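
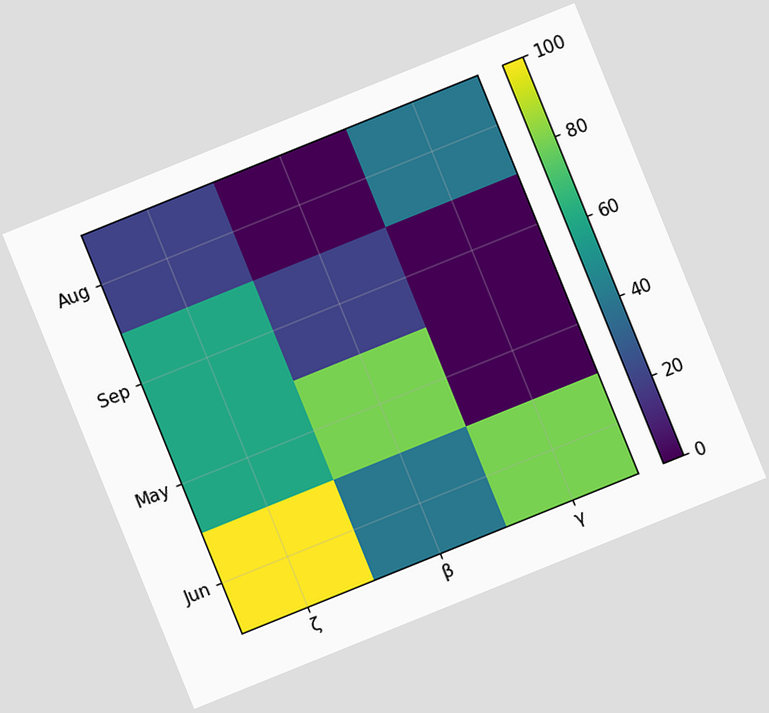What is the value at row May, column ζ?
60

The chart is tilted about 22° counter-clockwise. Matching cell (May, ζ) against the colorbar gives 60.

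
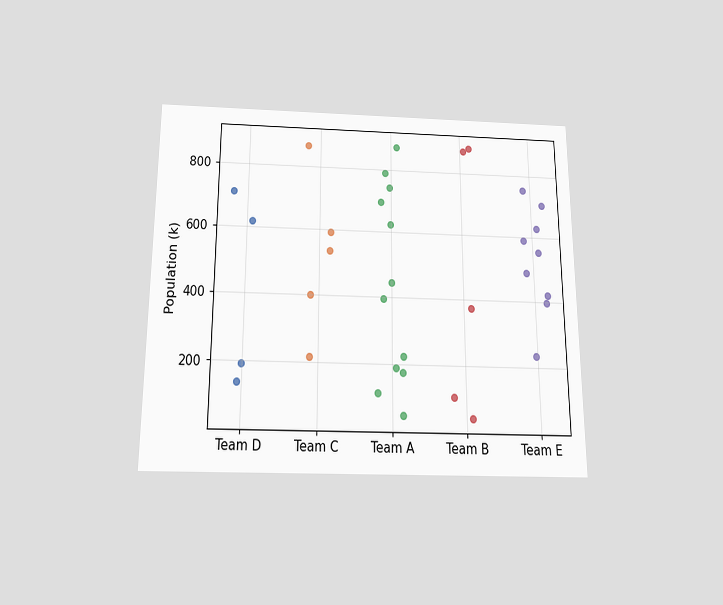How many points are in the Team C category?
The chart is viewed slightly from below. Counting the markers in the Team C column gives 5.

5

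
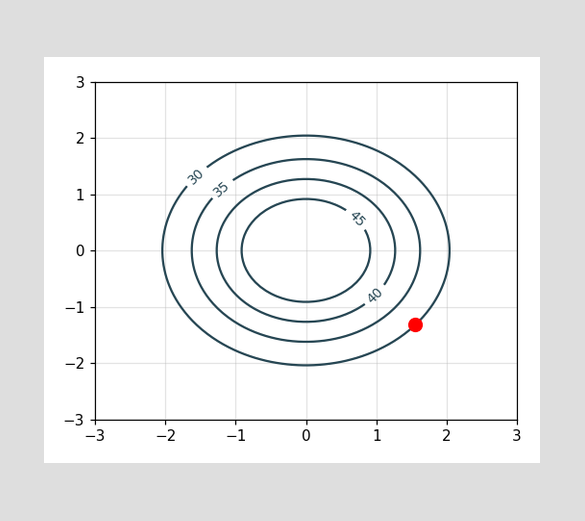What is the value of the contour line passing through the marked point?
30

The marked point sits on the contour labelled 30.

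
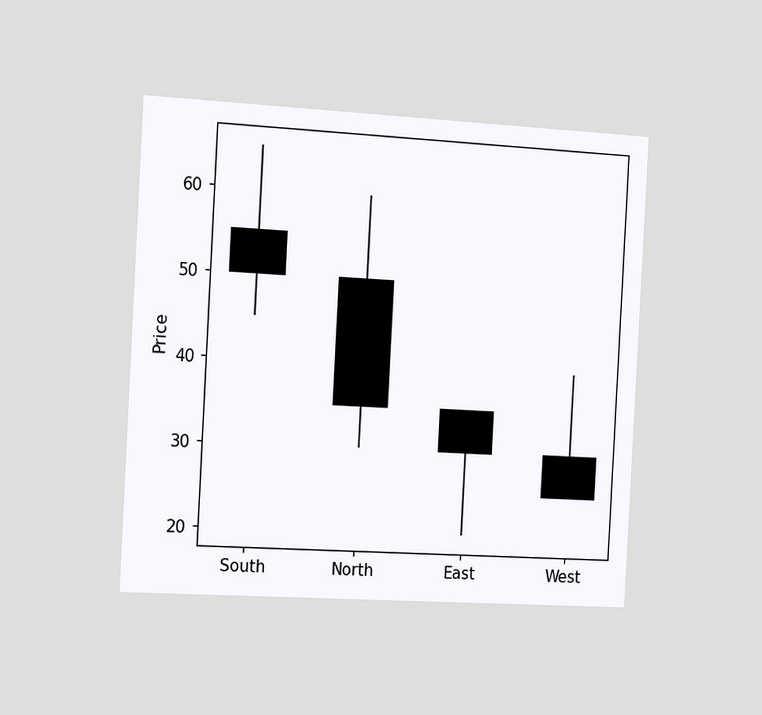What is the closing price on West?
The chart is tilted about 3° clockwise and viewed slightly from the left. The West candle closes at 25.

25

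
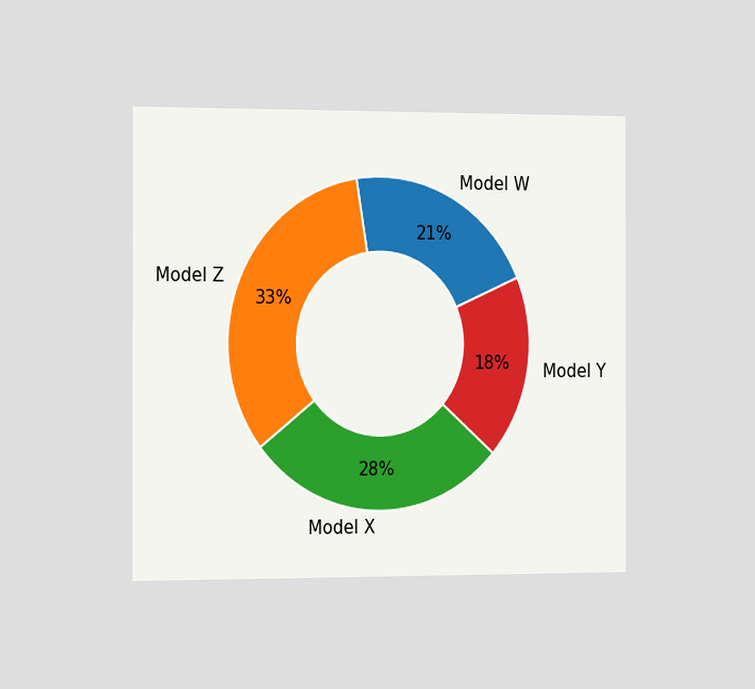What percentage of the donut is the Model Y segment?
The chart is viewed slightly from the left. The Model Y segment takes up 18% of the ring.

18%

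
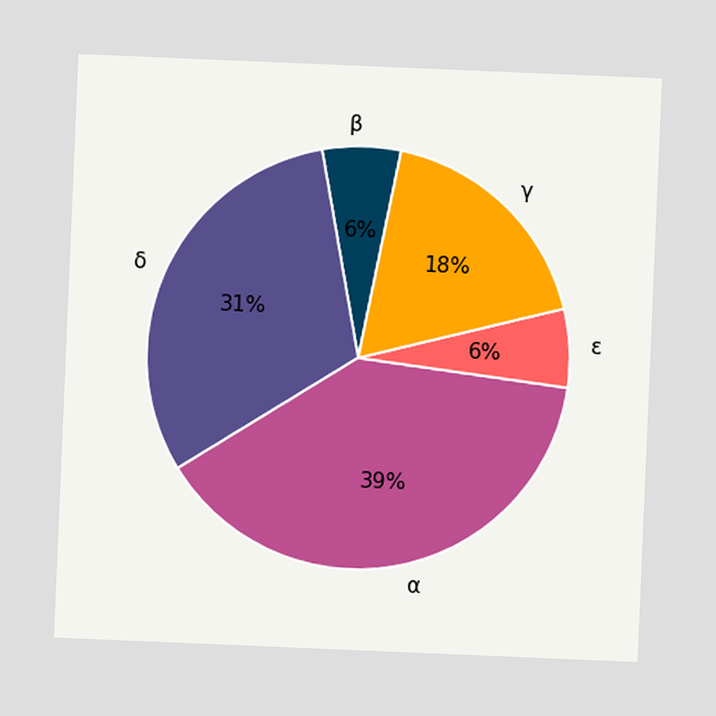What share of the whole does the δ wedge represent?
The chart is tilted about 2° clockwise. The δ slice takes up 31% of the pie.

31%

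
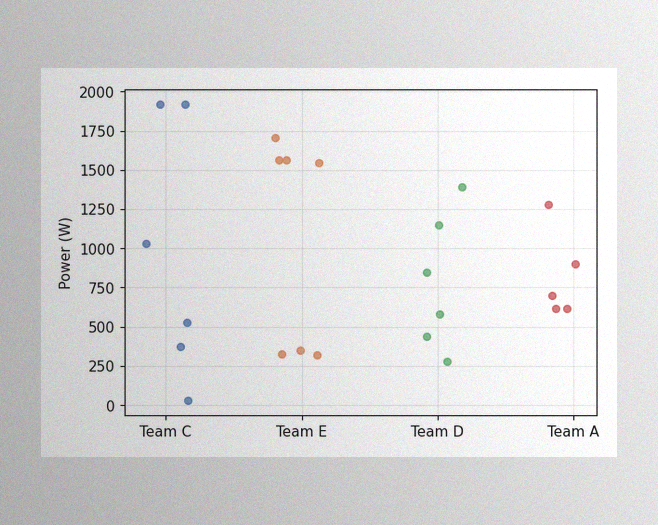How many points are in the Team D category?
6

The image has some photo noise and uneven lighting. Counting the markers in the Team D column gives 6.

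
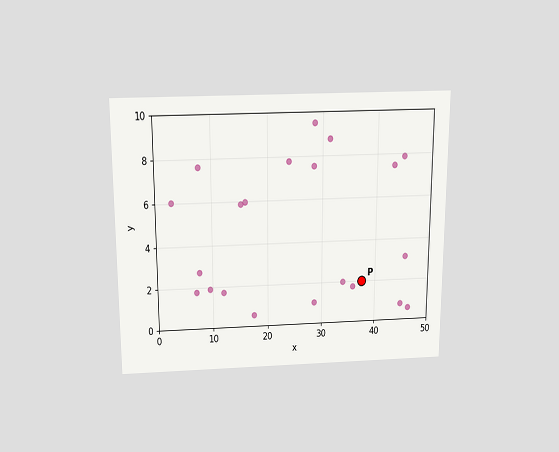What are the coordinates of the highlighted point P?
The chart is viewed slightly from above. Following the gridlines from P to each axis, P sits at (37.5, 2).

(37.5, 2)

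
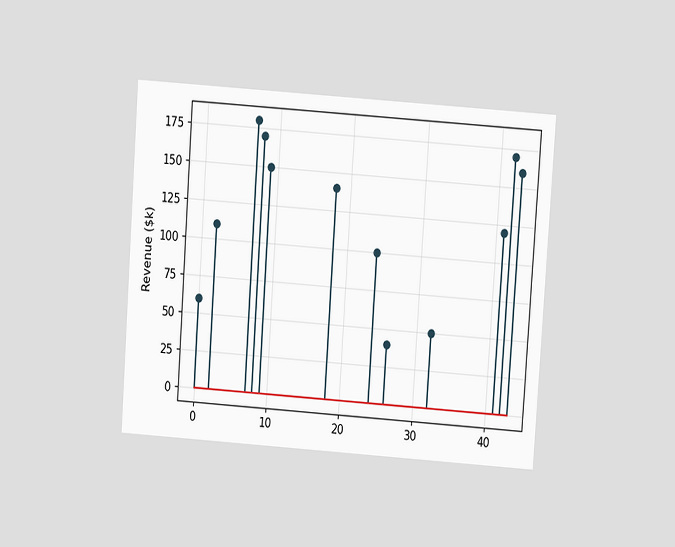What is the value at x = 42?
$170k

The chart is tilted about 4° clockwise and viewed at a slight angle. The stem at x=42 reaches $170k.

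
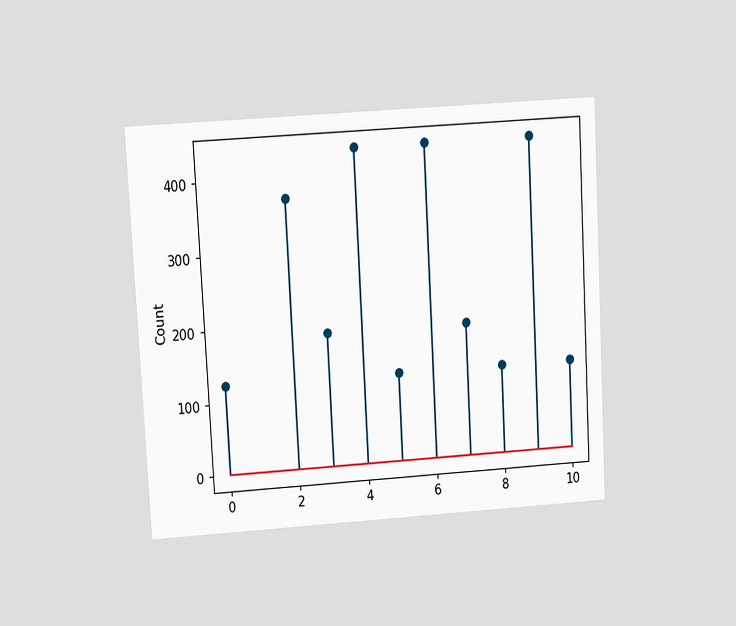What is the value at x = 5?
The chart is tilted about 3° counter-clockwise and viewed at a slight angle. The stem at x=5 reaches 124.

124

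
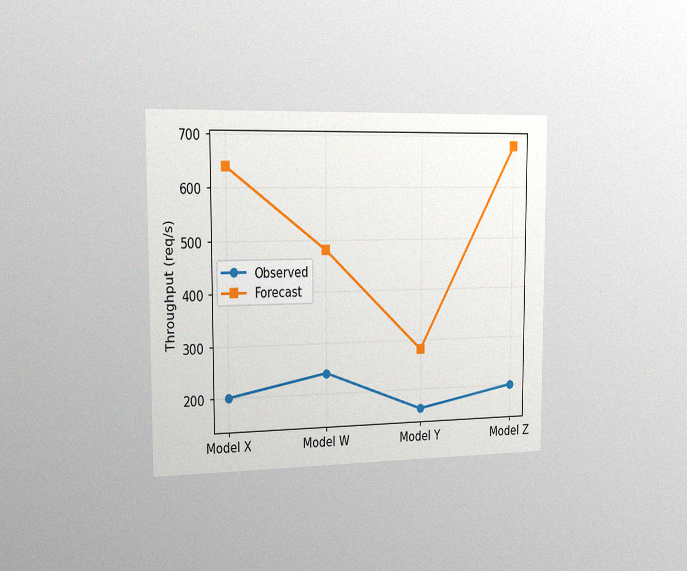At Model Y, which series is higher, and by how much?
Forecast, by 120req/s

The chart is viewed slightly from the left, with some photo noise. At Model Y, Forecast sits above the other line by 120req/s.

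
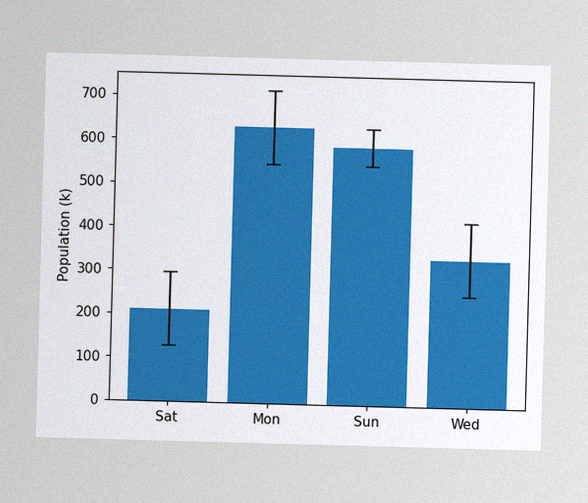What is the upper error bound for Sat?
The image has some photo noise and uneven lighting. The Sat bar's upper whisker reaches 294k.

294k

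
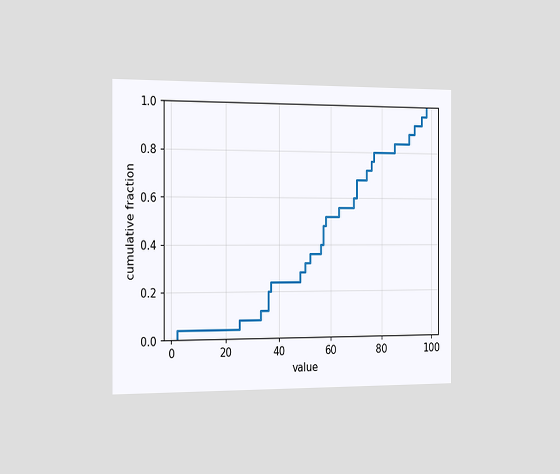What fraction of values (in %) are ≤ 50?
32%

The chart is viewed slightly from the left. At x=50 the ECDF step is at 32%.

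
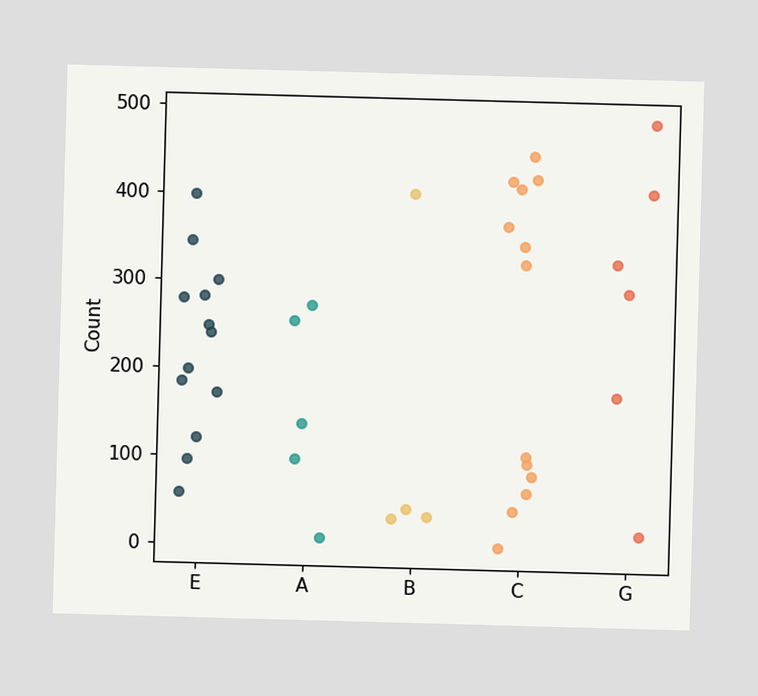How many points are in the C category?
13

Counting the markers in the C column gives 13.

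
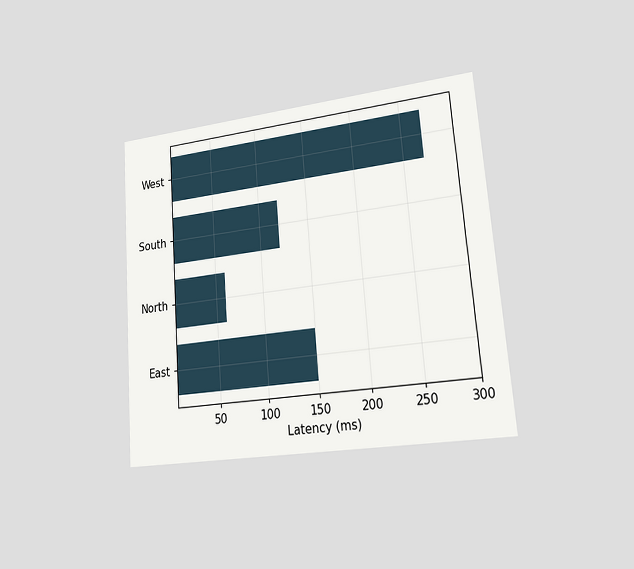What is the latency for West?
The chart is tilted about 4° counter-clockwise and viewed slightly from the right. Reading along the chart's x-axis, the West bar reaches 270ms.

270ms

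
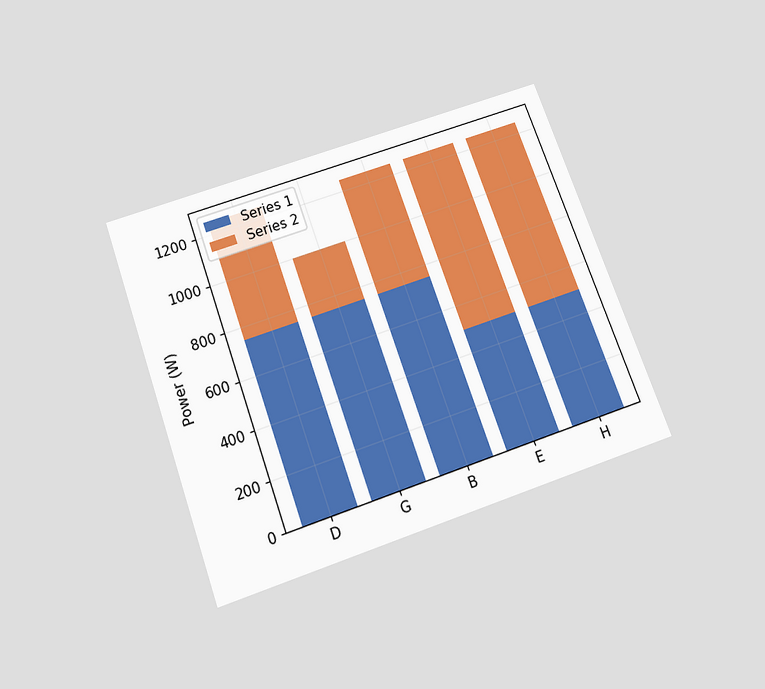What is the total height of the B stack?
The chart is tilted about 20° counter-clockwise and viewed slightly from below. The B stack's top reaches 1250W on the y-axis.

1250W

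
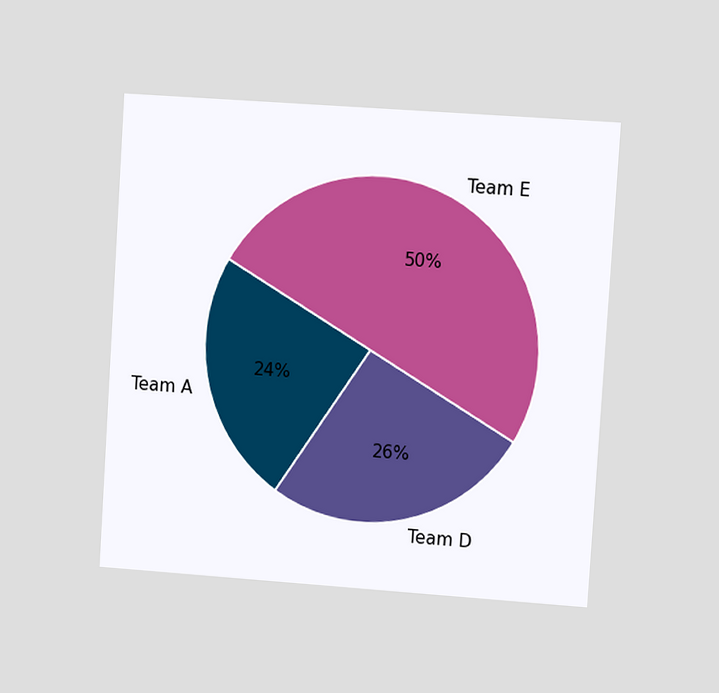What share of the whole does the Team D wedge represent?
26%

The chart is tilted about 4° clockwise and viewed slightly from the right. The Team D slice takes up 26% of the pie.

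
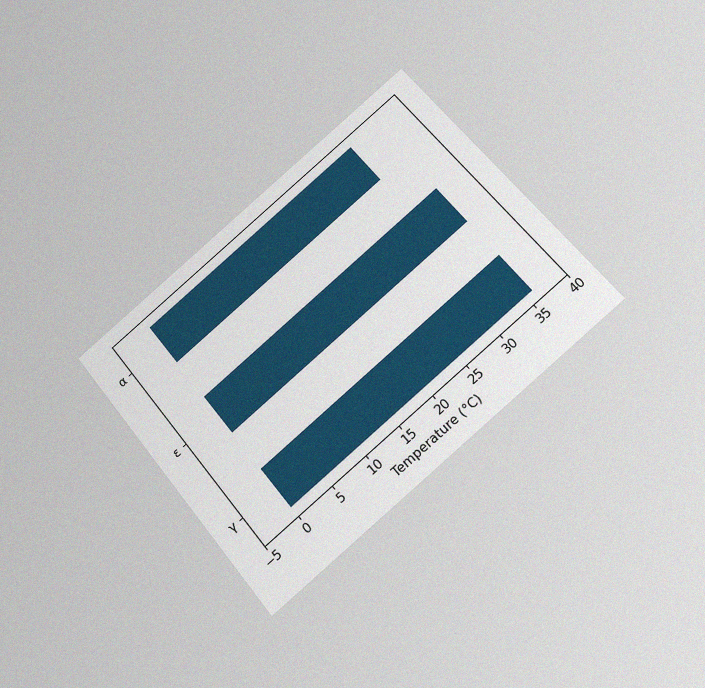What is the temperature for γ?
36°C

The chart is tilted about 39° counter-clockwise and viewed slightly from below, with some photo noise. Reading along the chart's x-axis, the γ bar reaches 36°C.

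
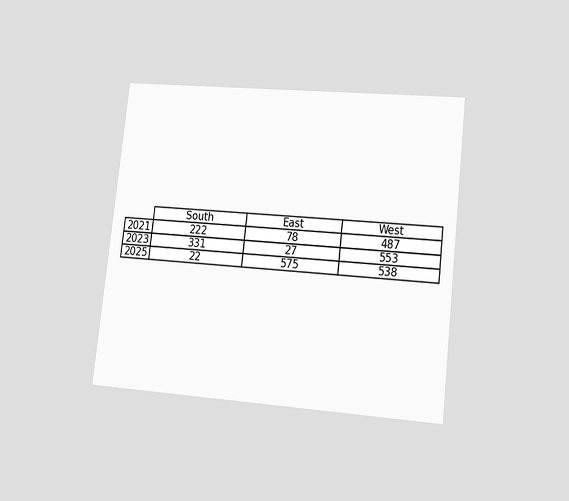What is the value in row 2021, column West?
487

The chart is tilted about 6° clockwise and viewed at a slight angle. The (2021, West) cell reads 487.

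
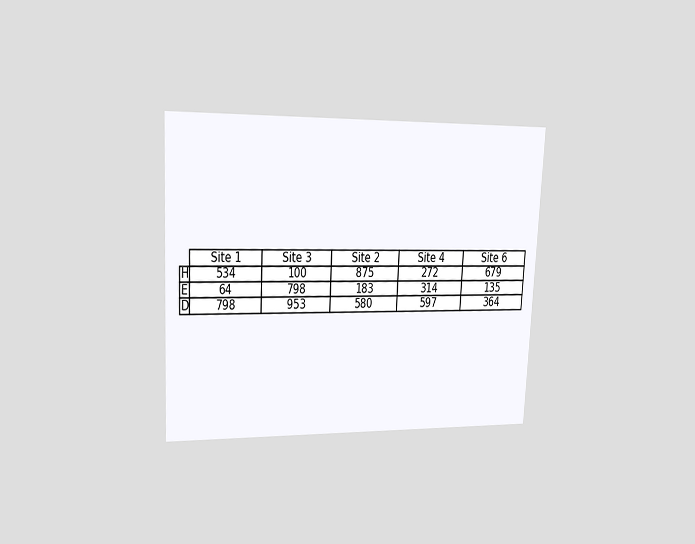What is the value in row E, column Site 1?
The chart is tilted about 3° clockwise and viewed slightly from the left. The (E, Site 1) cell reads 64.

64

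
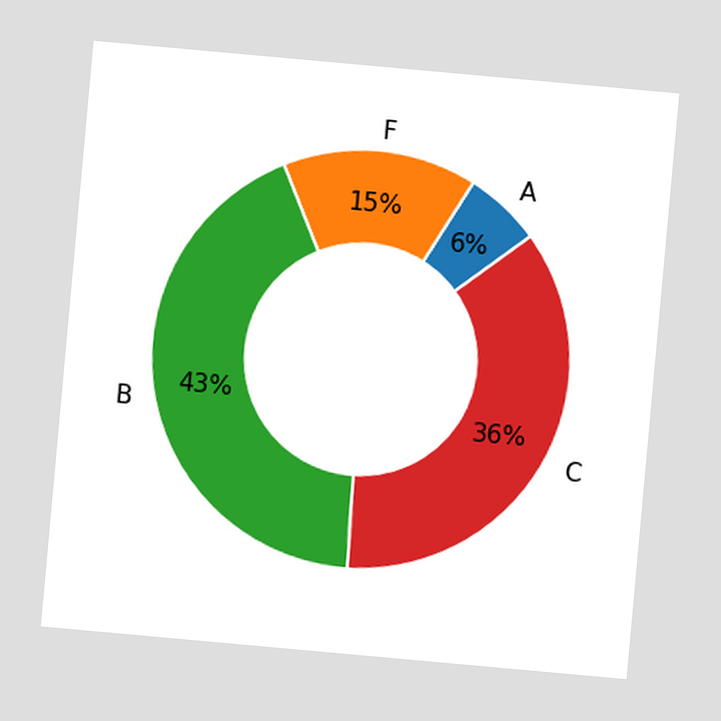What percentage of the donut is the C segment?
The chart is tilted about 5° clockwise. The C segment takes up 36% of the ring.

36%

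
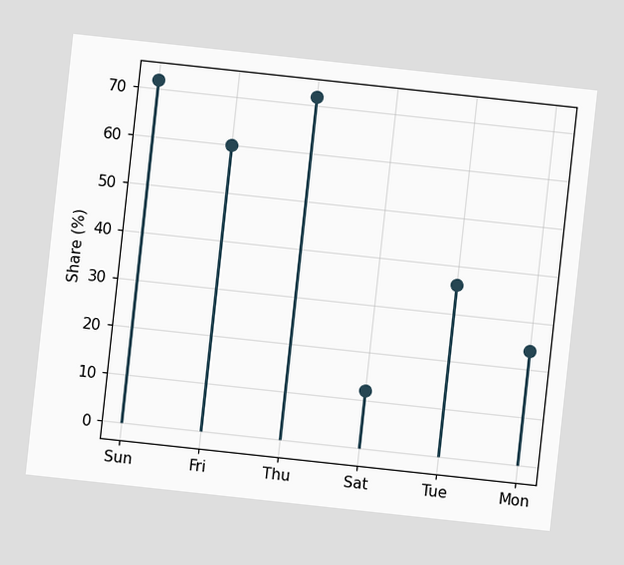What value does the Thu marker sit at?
The chart is tilted about 6° clockwise. The Thu marker sits at 72%.

72%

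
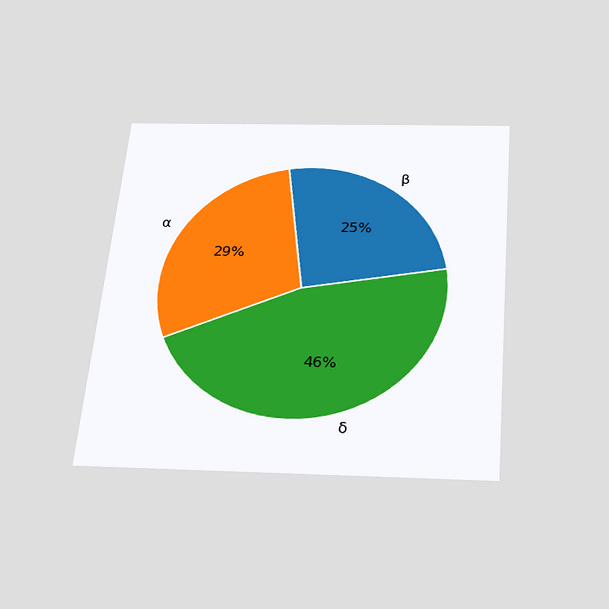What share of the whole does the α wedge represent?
The chart is tilted about 5° clockwise and viewed slightly from below. The α slice takes up 29% of the pie.

29%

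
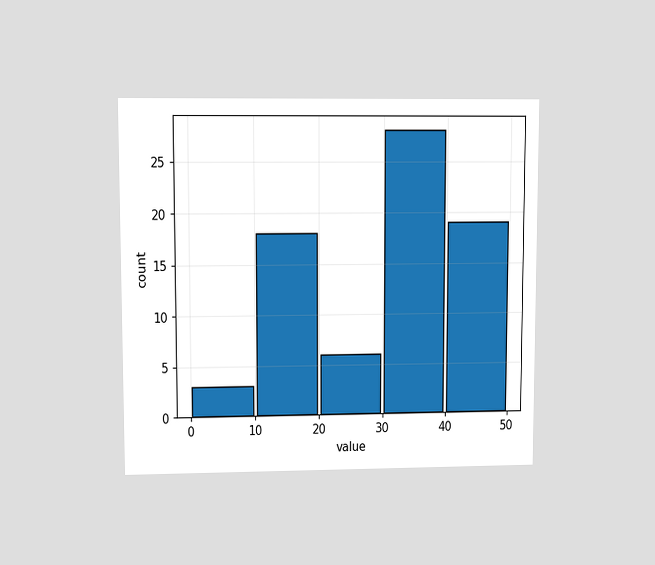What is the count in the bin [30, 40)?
The chart is viewed at a slight angle. The [30, 40) bin has height 28.

28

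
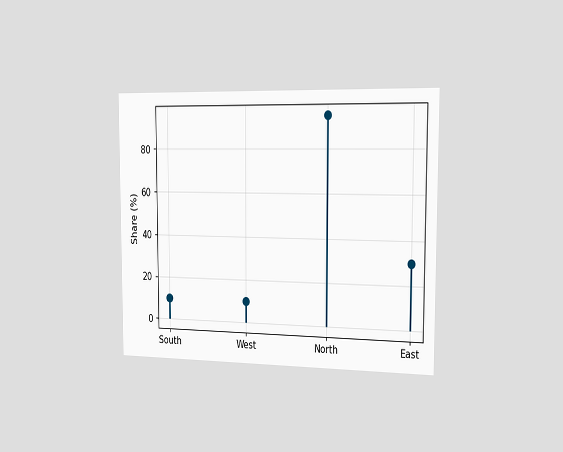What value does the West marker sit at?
10%

The chart is viewed slightly from the right. The West marker sits at 10%.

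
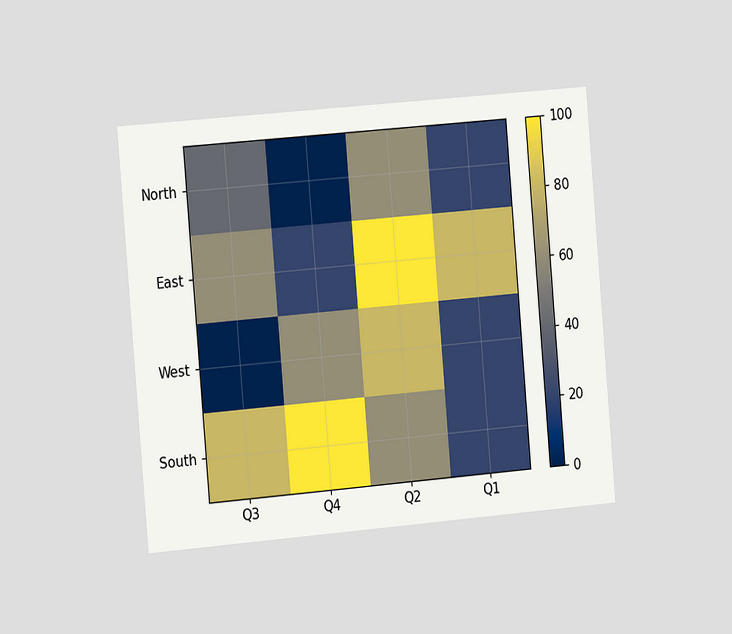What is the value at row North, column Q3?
The chart is tilted about 5° counter-clockwise and viewed slightly from the left. Matching cell (North, Q3) against the colorbar gives 40.

40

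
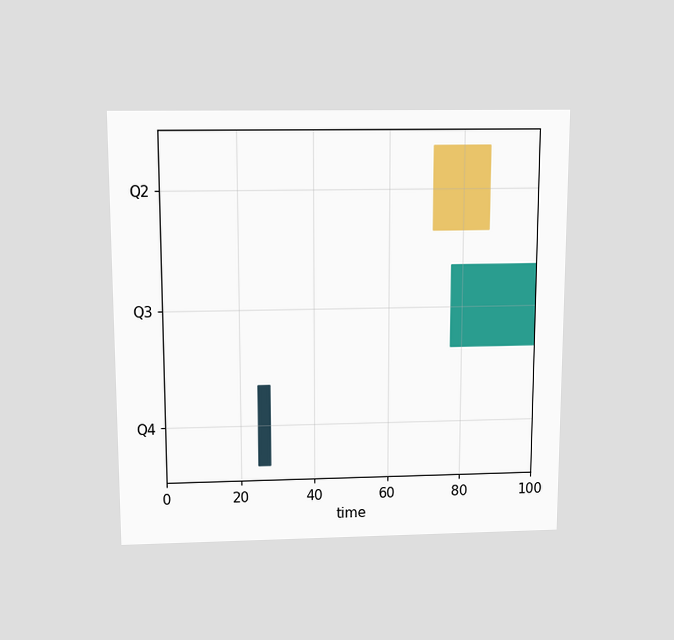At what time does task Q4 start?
The chart is viewed slightly from above. The Q4 bar begins at t=25.

25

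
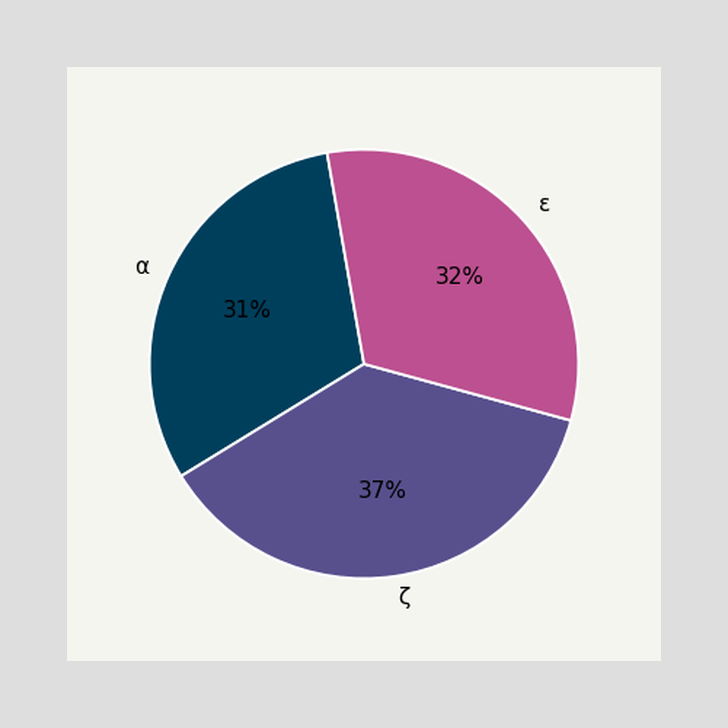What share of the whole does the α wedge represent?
The α slice takes up 31% of the pie.

31%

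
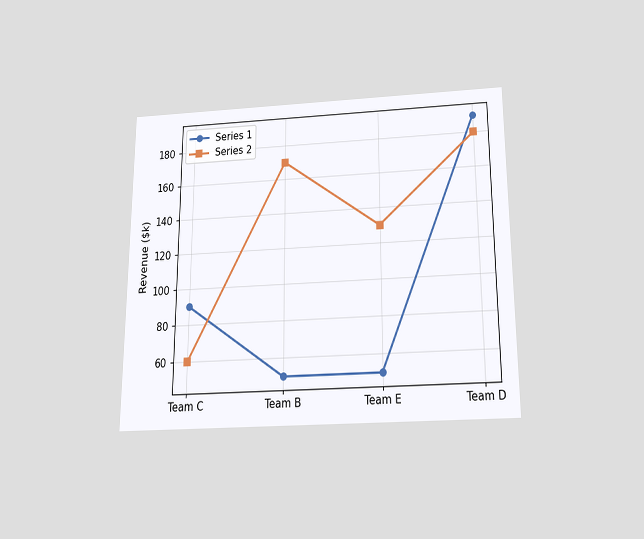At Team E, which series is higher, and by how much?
The chart is viewed slightly from below. At Team E, Series 2 sits above the other line by $80k.

Series 2, by $80k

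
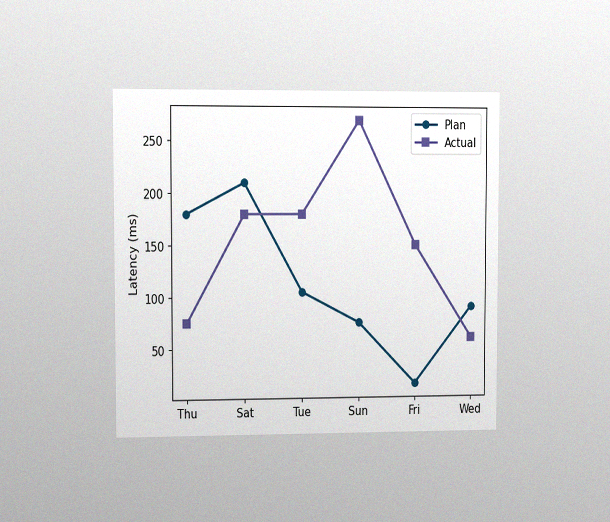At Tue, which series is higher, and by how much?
The chart is viewed slightly from the left, with some photo noise. At Tue, Actual sits above the other line by 75ms.

Actual, by 75ms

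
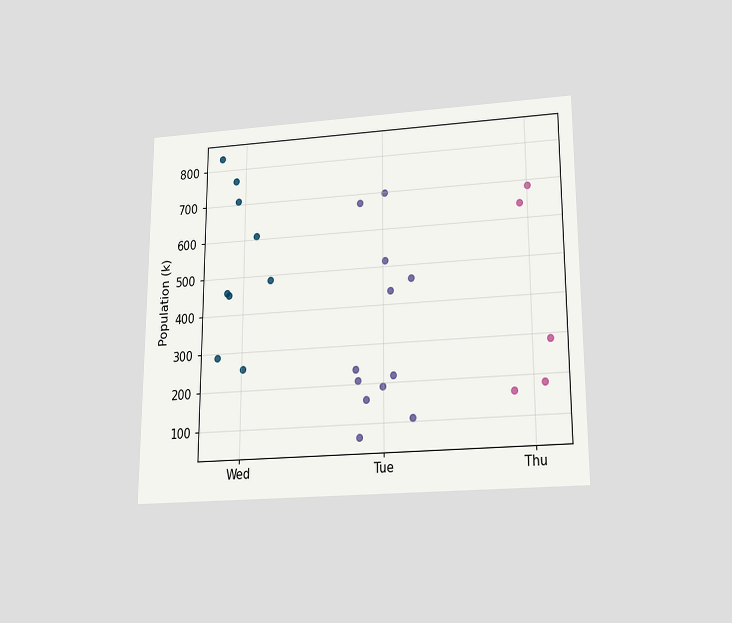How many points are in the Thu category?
5

The chart is viewed slightly from below. Counting the markers in the Thu column gives 5.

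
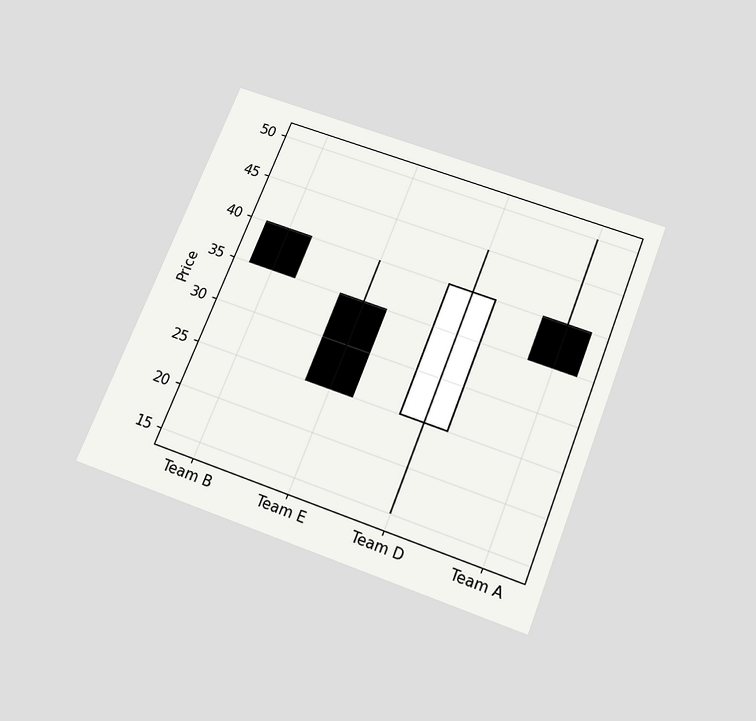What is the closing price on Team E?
The chart is tilted about 21° clockwise and viewed slightly from below. The Team E candle closes at 25.

25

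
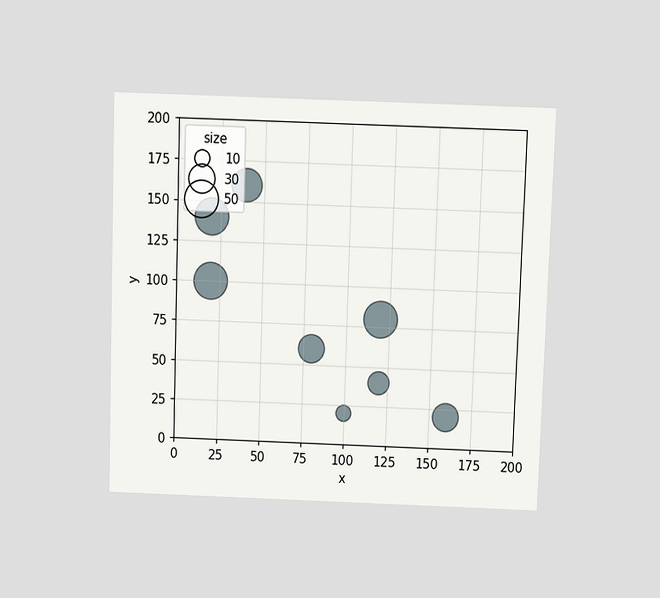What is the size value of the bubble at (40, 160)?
The chart is viewed slightly from above. Matching the bubble at (40, 160) against the size legend gives 40.

40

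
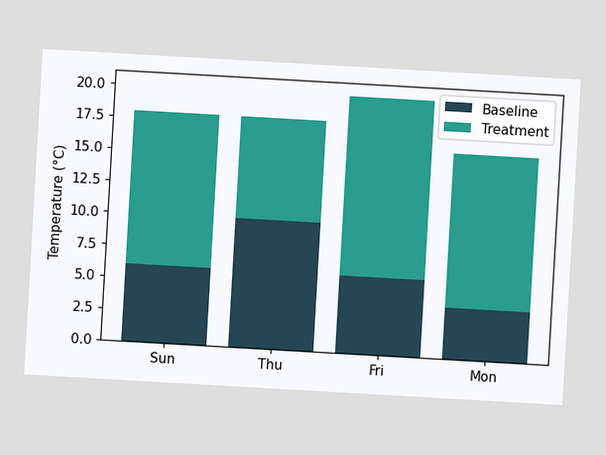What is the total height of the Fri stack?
20°C

The chart is tilted about 3° clockwise. The Fri stack's top reaches 20°C on the y-axis.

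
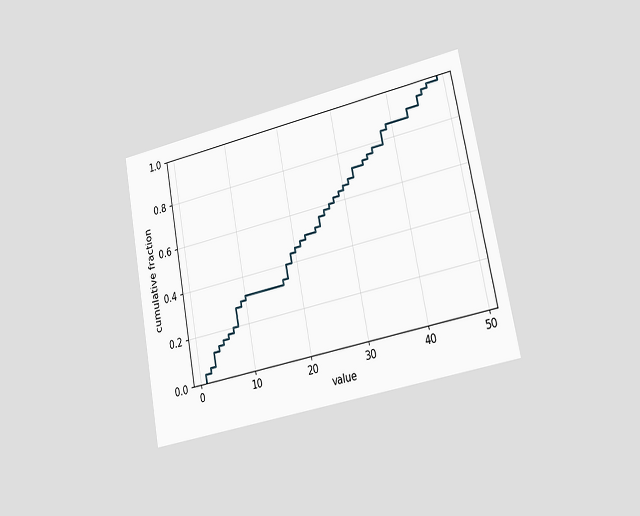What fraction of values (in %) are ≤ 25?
56%

The chart is tilted about 11° counter-clockwise and viewed slightly from the right. At x=25 the ECDF step is at 56%.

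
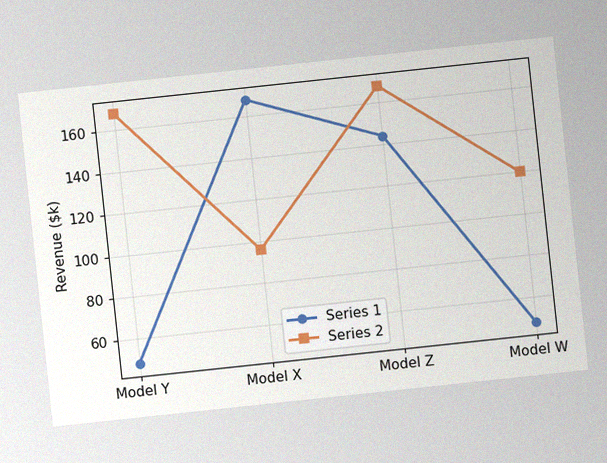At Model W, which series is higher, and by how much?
Series 2, by $72k

The chart is tilted about 6° counter-clockwise, with some photo noise. At Model W, Series 2 sits above the other line by $72k.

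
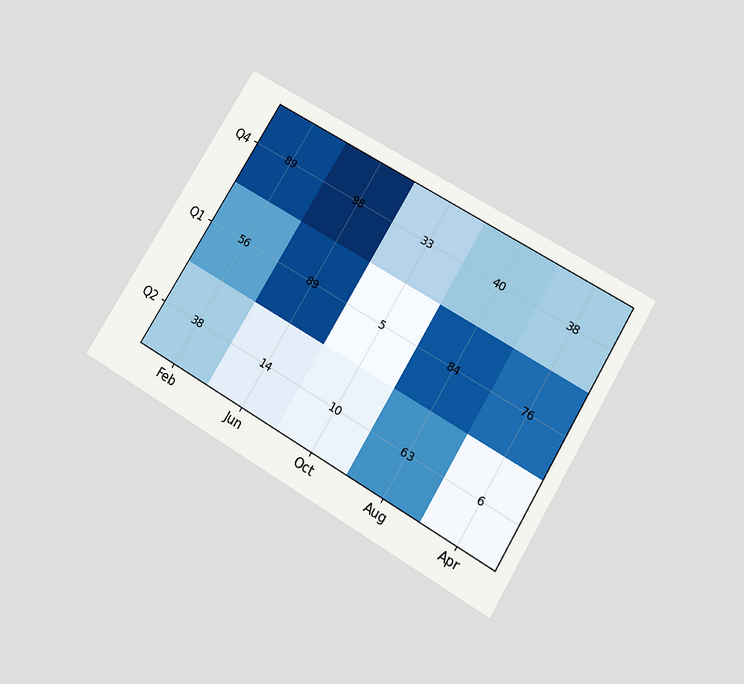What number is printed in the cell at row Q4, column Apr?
38

The chart is tilted about 31° clockwise and viewed slightly from below. The (Q4, Apr) cell reads 38.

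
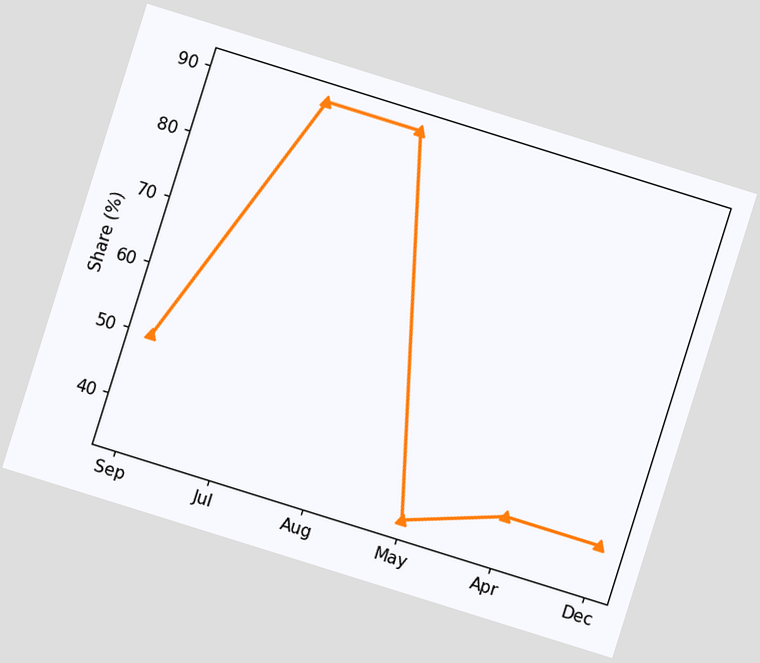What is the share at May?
35%

The chart is tilted about 17° clockwise. At May, the line is at 35%.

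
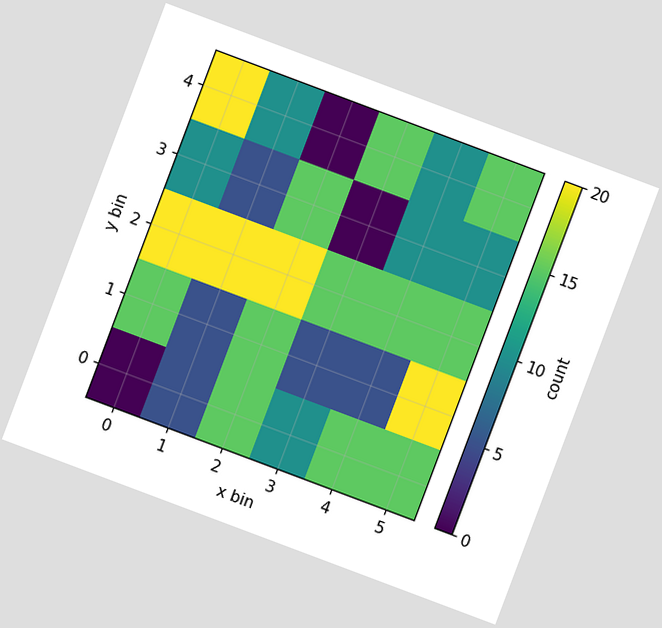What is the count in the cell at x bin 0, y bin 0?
0

The chart is tilted about 21° clockwise. Matching the cell (0, 0) against the colorbar gives 0.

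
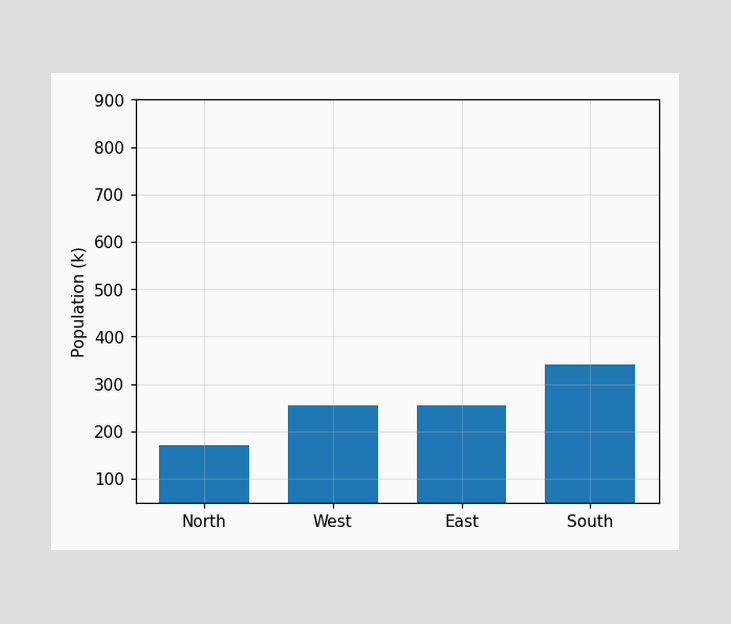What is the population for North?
Reading along the chart's y-axis, the North bar reaches 170k.

170k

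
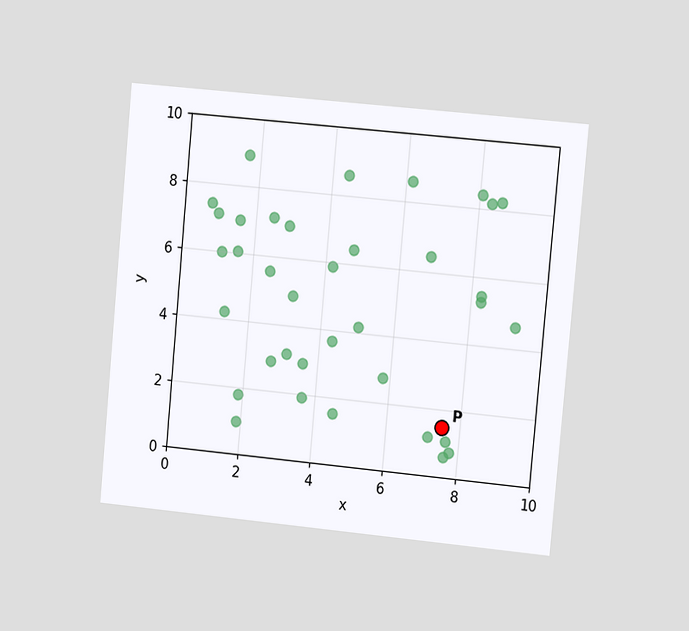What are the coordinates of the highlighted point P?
(7.5, 1.5)

The chart is tilted about 5° clockwise and viewed slightly from the right. Following the gridlines from P to each axis, P sits at (7.5, 1.5).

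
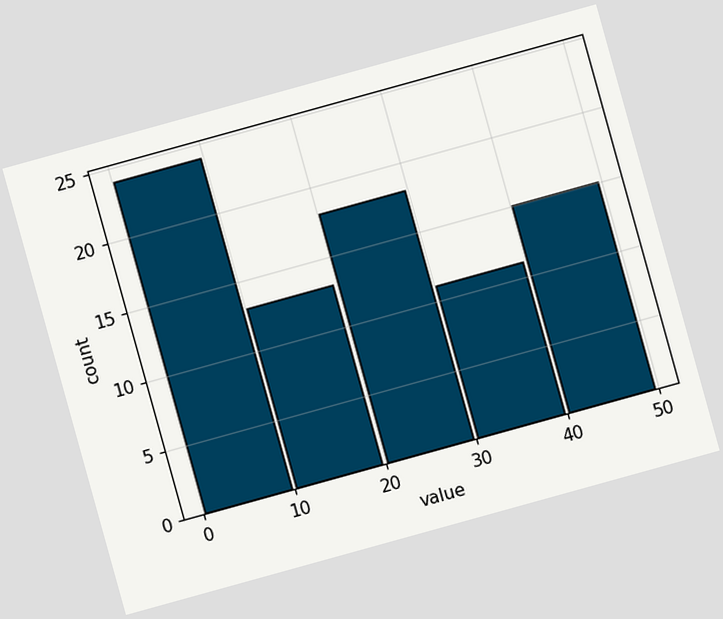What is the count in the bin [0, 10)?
24

The chart is tilted about 15° counter-clockwise. The [0, 10) bin has height 24.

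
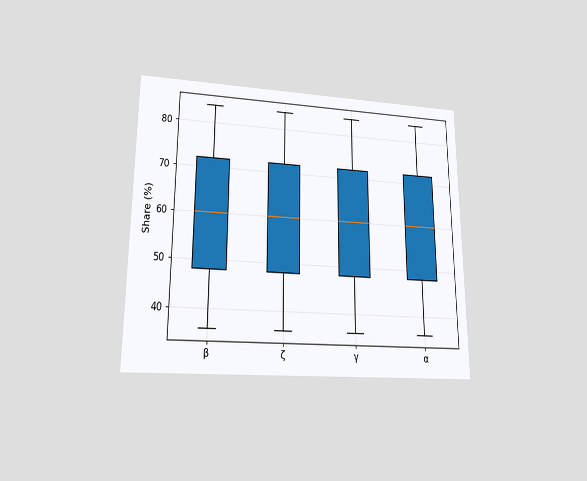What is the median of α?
60%

The chart is viewed at a slight angle. The median line in the α box sits at 60%.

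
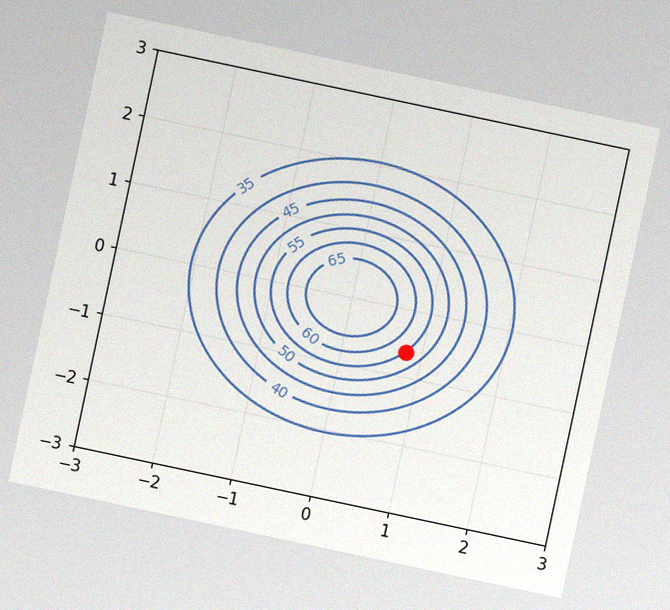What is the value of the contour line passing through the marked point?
The chart is tilted about 12° clockwise, with some photo noise. The marked point sits on the contour labelled 55.

55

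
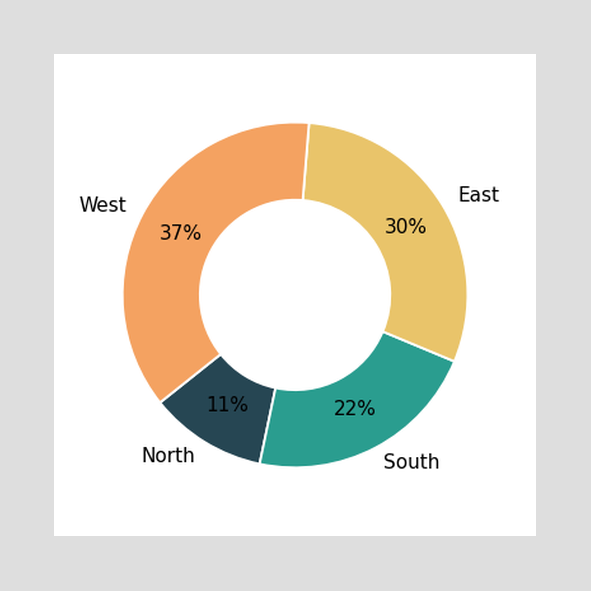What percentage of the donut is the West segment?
37%

The West segment takes up 37% of the ring.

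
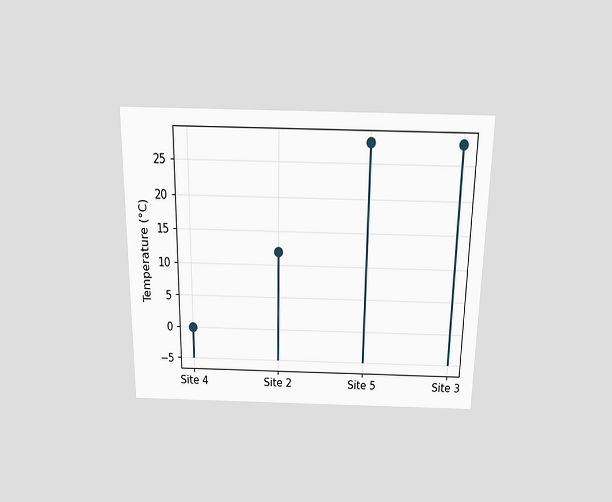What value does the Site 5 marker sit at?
The chart is viewed slightly from above. The Site 5 marker sits at 28°C.

28°C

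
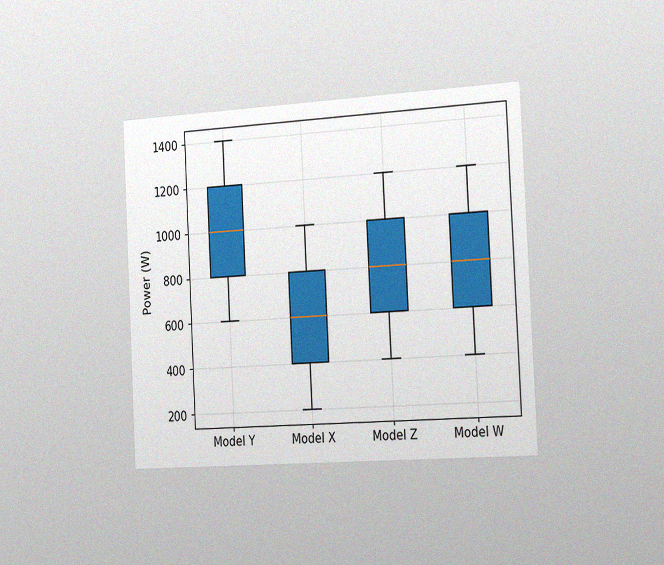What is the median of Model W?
800W

The chart is tilted about 3° counter-clockwise and viewed slightly from the right, with some photo noise. The median line in the Model W box sits at 800W.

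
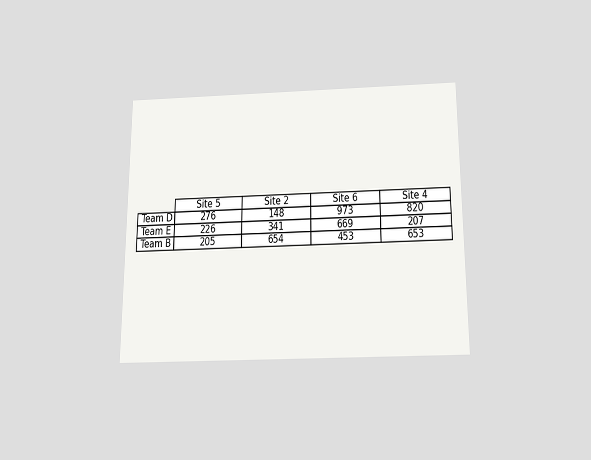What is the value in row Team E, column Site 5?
The chart is viewed slightly from below. The (Team E, Site 5) cell reads 226.

226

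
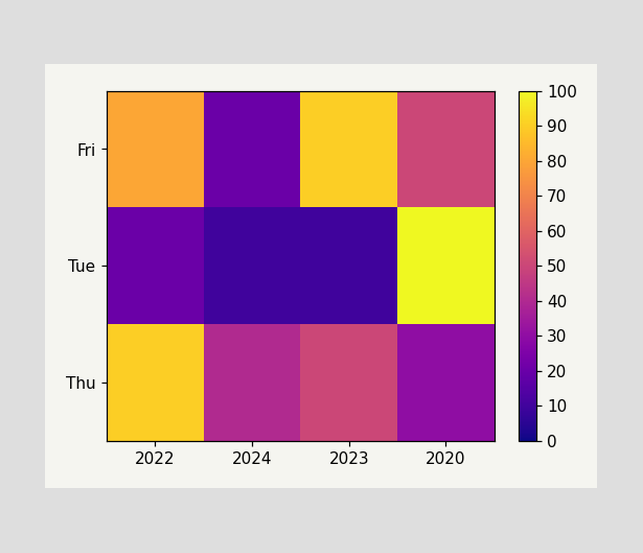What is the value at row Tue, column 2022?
Matching cell (Tue, 2022) against the colorbar gives 20.

20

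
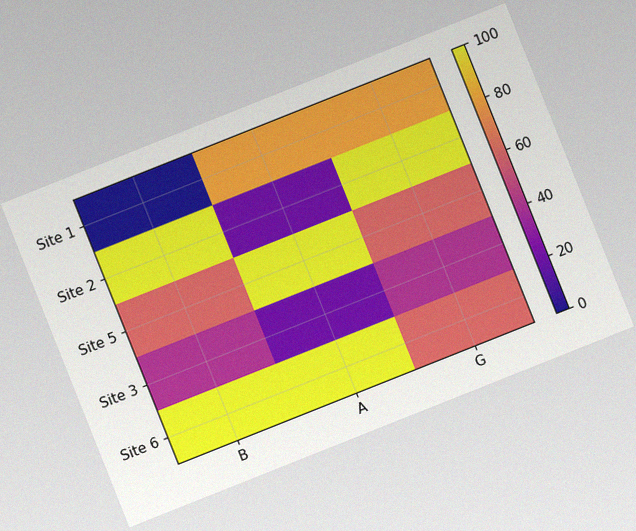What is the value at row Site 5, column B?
The chart is tilted about 22° counter-clockwise, with some photo noise. Matching cell (Site 5, B) against the colorbar gives 60.

60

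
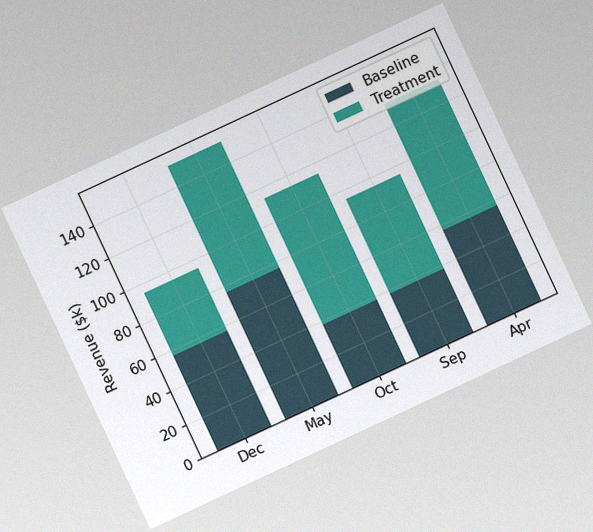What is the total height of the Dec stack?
The chart is tilted about 25° counter-clockwise, with some photo noise. The Dec stack's top reaches $95k on the y-axis.

$95k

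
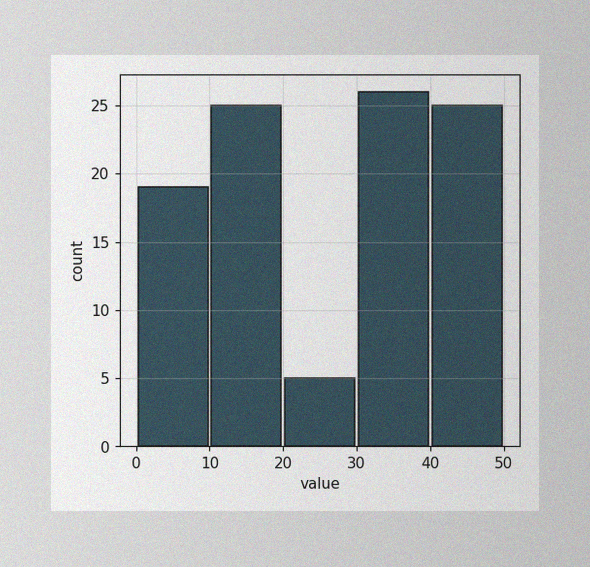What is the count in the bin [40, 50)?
25

The image has some photo noise and uneven lighting. The [40, 50) bin has height 25.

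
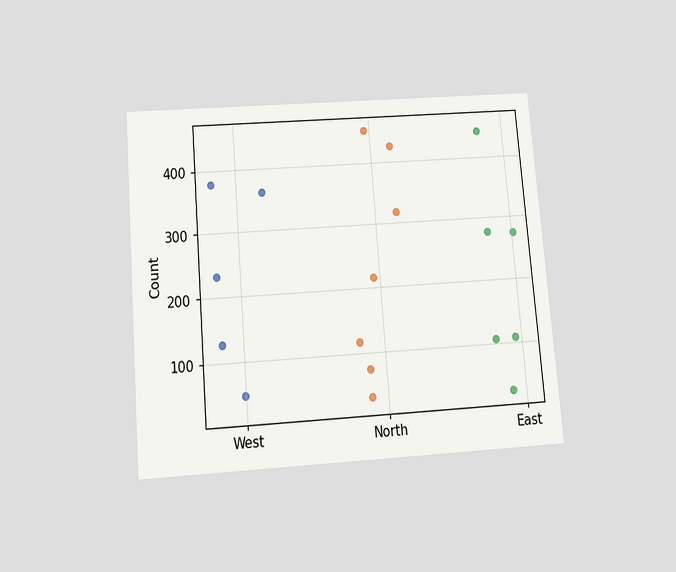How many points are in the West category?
5

The chart is tilted about 5° counter-clockwise and viewed slightly from below. Counting the markers in the West column gives 5.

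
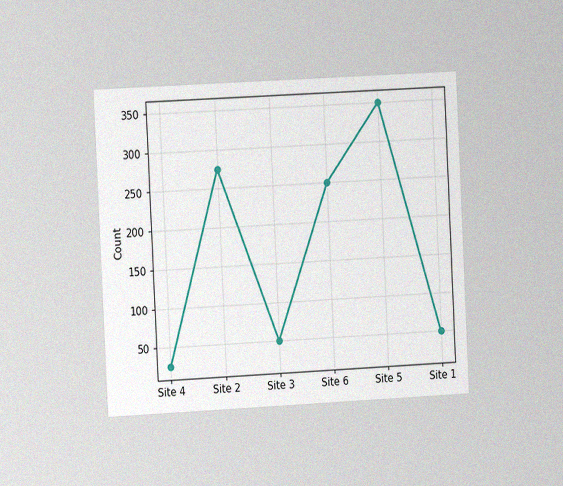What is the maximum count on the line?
350

The chart is tilted about 3° counter-clockwise and viewed slightly from the left, with some photo noise. The highest point is at Site 5, and reading across to the y-axis gives 350.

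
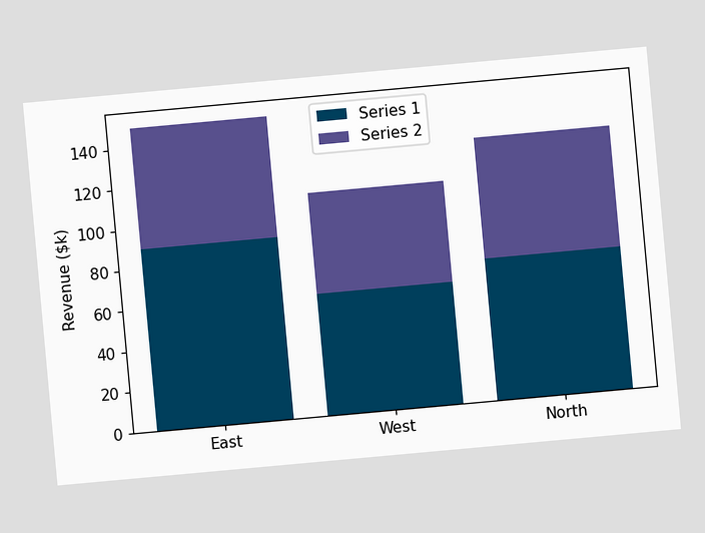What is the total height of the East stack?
The chart is tilted about 5° counter-clockwise. The East stack's top reaches $150k on the y-axis.

$150k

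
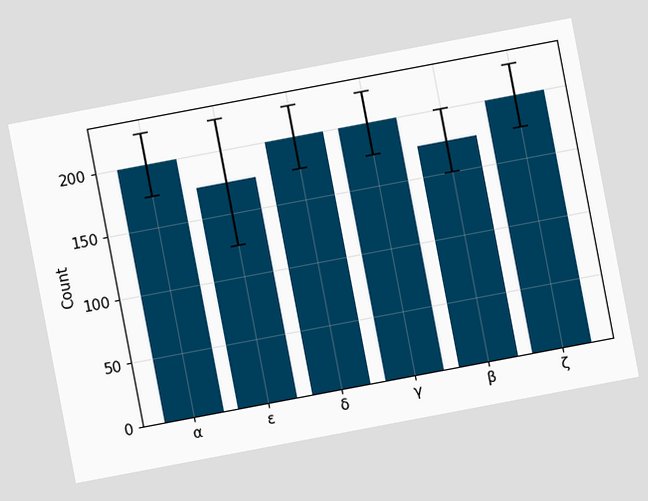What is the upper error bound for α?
The chart is tilted about 11° counter-clockwise. The α bar's upper whisker reaches 225.

225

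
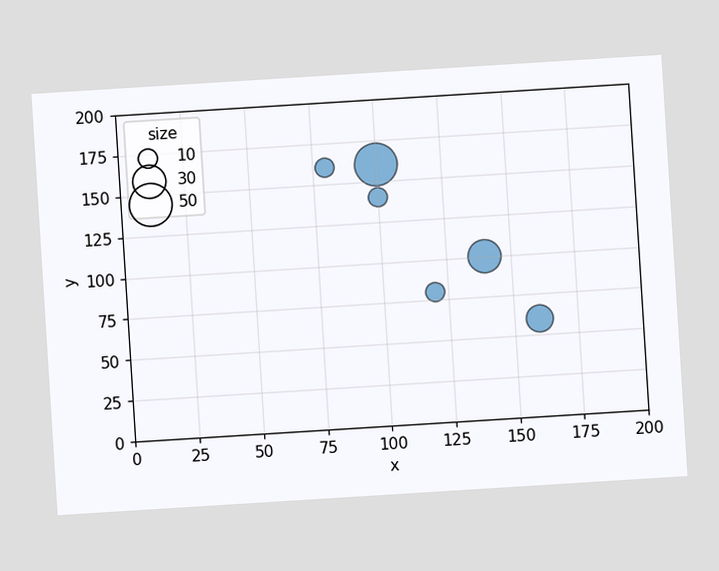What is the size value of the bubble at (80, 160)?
10

The chart is tilted about 4° counter-clockwise. Matching the bubble at (80, 160) against the size legend gives 10.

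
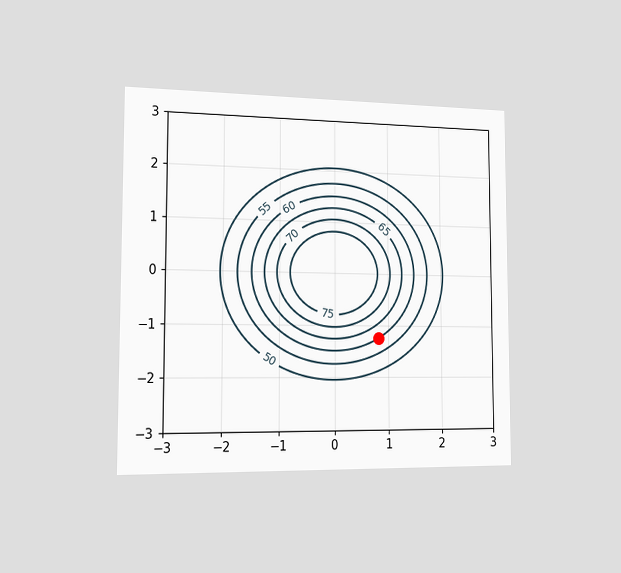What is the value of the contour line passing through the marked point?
The chart is viewed slightly from the left. The marked point sits on the contour labelled 60.

60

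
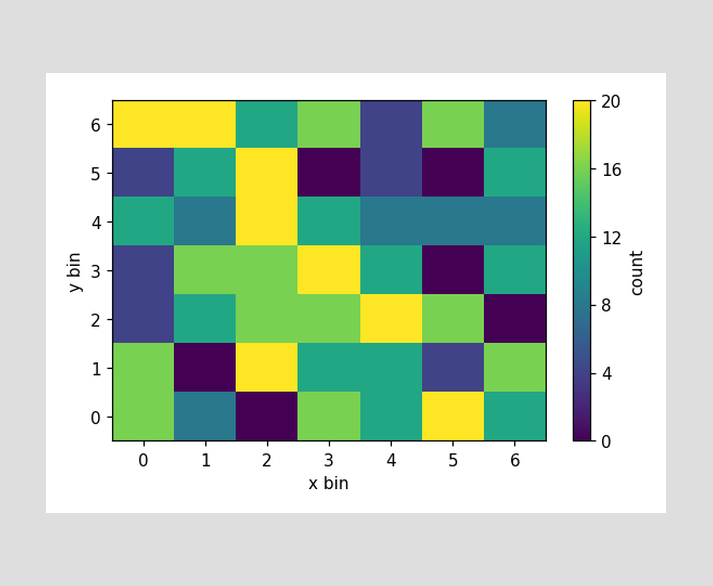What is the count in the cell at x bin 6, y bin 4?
Matching the cell (6, 4) against the colorbar gives 8.

8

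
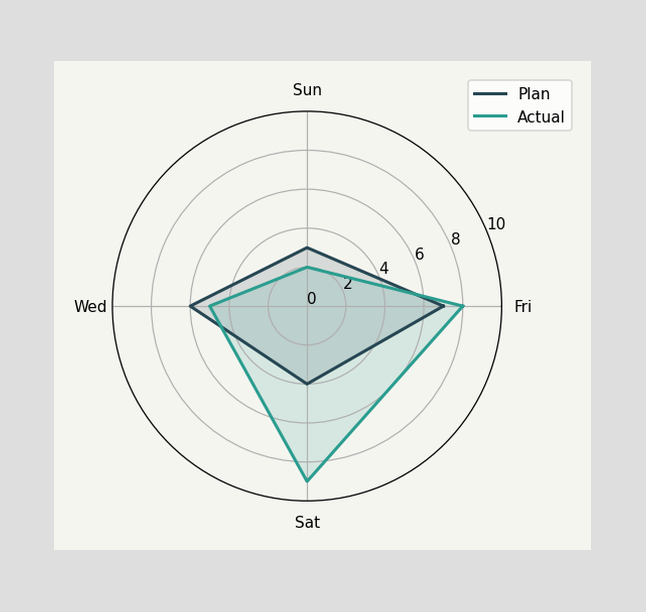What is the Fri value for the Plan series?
On the Fri axis, Plan reaches 7.

7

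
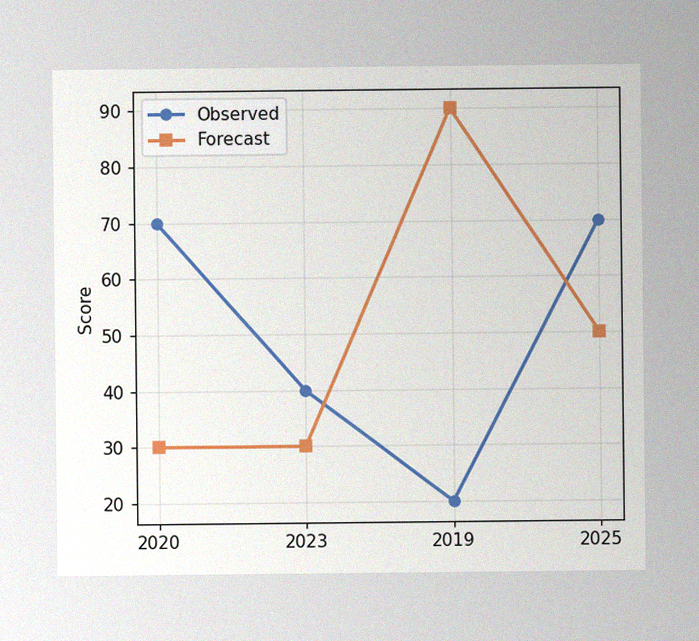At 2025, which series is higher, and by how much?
The image has some photo noise and uneven lighting. At 2025, Observed sits above the other line by 20.

Observed, by 20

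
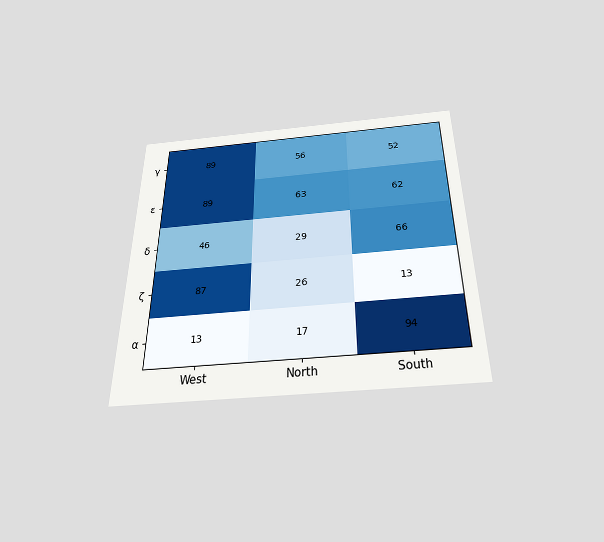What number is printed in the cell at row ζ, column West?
The chart is viewed slightly from below. The (ζ, West) cell reads 87.

87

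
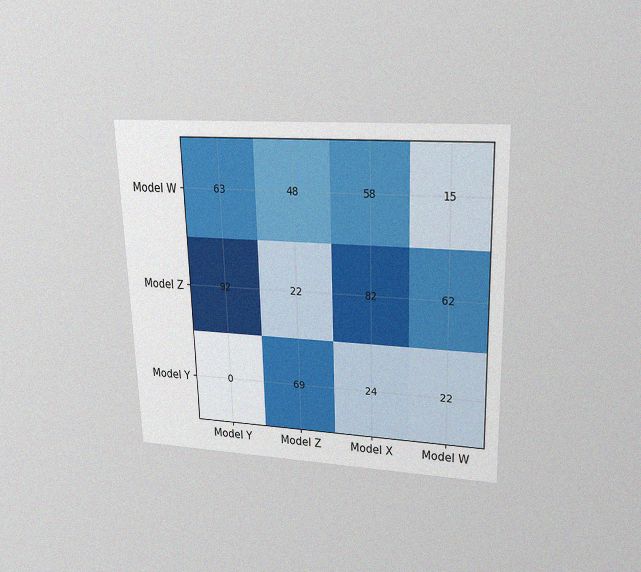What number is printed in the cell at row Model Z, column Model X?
The chart is viewed slightly from above, with some photo noise. The (Model Z, Model X) cell reads 82.

82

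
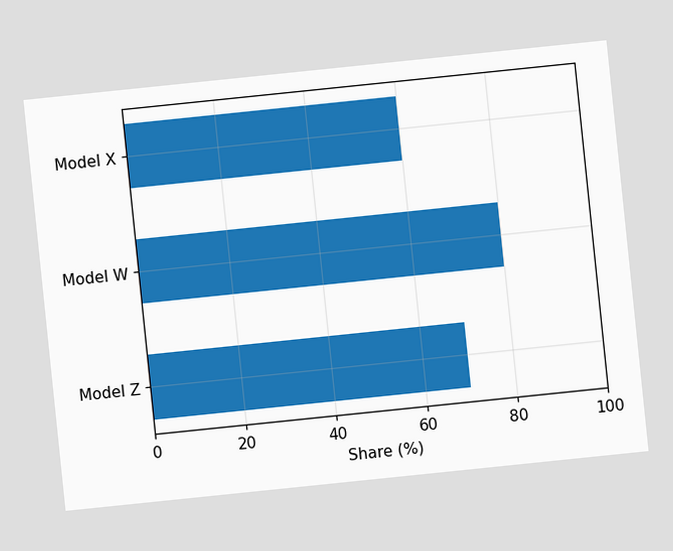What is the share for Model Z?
The chart is tilted about 6° counter-clockwise. Reading along the chart's x-axis, the Model Z bar reaches 70%.

70%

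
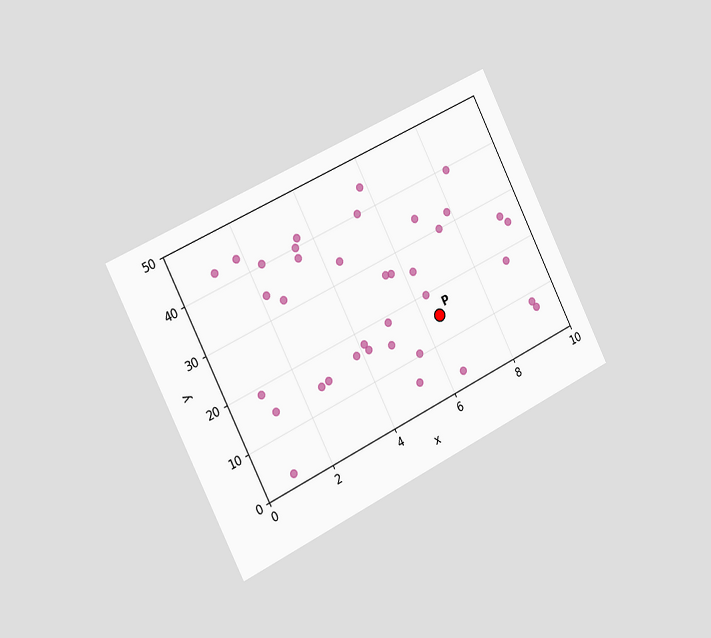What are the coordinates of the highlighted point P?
(6.5, 15)

The chart is tilted about 27° counter-clockwise and viewed slightly from the left. Following the gridlines from P to each axis, P sits at (6.5, 15).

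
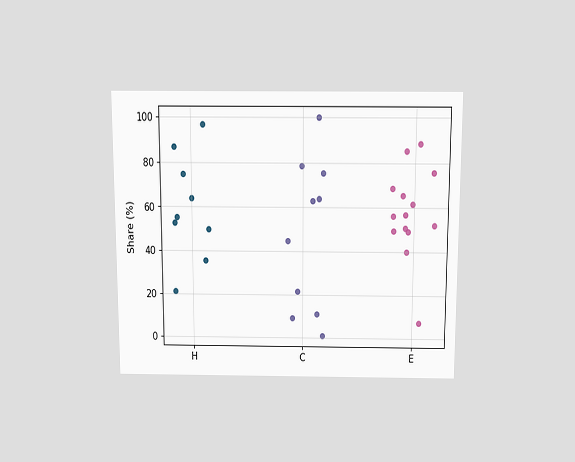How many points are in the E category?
The chart is viewed slightly from above. Counting the markers in the E column gives 14.

14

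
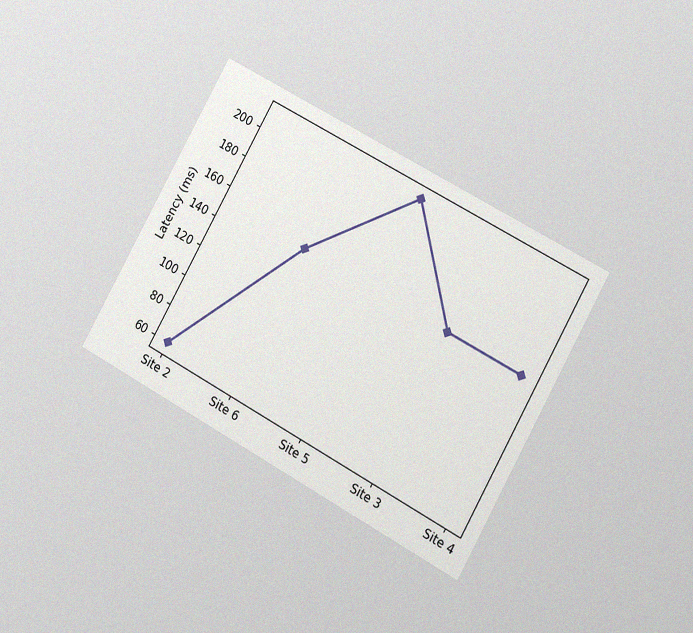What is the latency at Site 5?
210ms

The chart is tilted about 29° clockwise and viewed at a slight angle, with some photo noise. At Site 5, the line is at 210ms.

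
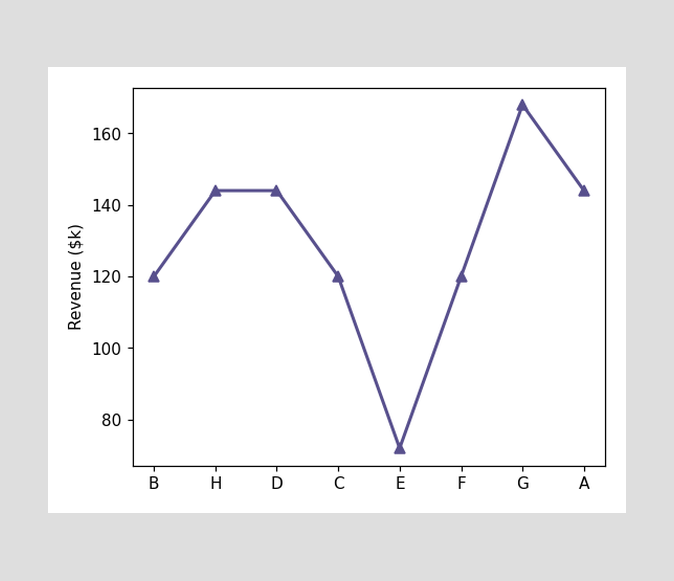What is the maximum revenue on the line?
The highest point is at G, and reading across to the y-axis gives $168k.

$168k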